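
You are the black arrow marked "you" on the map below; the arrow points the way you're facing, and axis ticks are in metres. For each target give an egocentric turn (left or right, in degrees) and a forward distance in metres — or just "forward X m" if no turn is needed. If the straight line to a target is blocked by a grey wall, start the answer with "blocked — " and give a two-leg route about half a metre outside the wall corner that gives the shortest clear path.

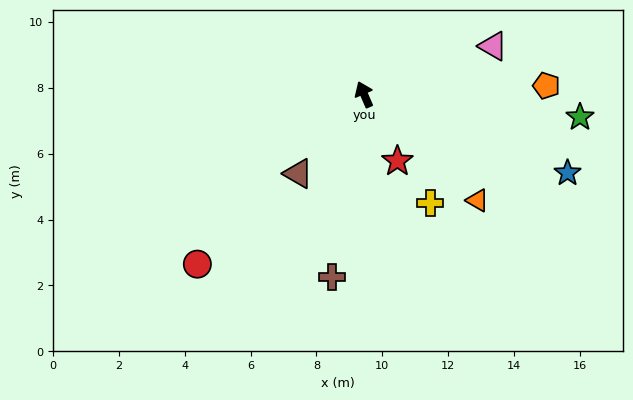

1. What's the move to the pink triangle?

turn right 93°, forward 4.2 m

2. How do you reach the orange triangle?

turn right 156°, forward 4.7 m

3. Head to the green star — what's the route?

turn right 119°, forward 6.6 m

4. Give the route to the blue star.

turn right 134°, forward 6.6 m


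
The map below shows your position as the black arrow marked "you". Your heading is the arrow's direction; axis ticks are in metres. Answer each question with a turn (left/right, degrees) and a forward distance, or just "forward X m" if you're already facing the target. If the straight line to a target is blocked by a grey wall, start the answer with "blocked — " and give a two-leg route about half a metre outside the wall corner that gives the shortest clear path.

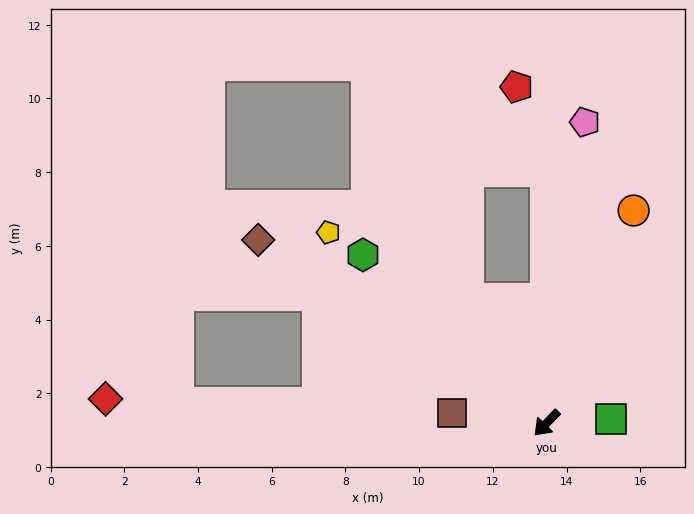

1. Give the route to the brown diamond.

turn right 78°, forward 9.3 m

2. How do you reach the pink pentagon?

turn right 143°, forward 8.2 m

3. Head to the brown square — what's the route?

turn right 52°, forward 2.6 m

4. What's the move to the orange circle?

turn right 158°, forward 6.2 m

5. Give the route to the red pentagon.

blocked — turn right 135°, forward 6.8 m, then turn left 18°, forward 2.4 m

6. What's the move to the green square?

turn left 138°, forward 1.7 m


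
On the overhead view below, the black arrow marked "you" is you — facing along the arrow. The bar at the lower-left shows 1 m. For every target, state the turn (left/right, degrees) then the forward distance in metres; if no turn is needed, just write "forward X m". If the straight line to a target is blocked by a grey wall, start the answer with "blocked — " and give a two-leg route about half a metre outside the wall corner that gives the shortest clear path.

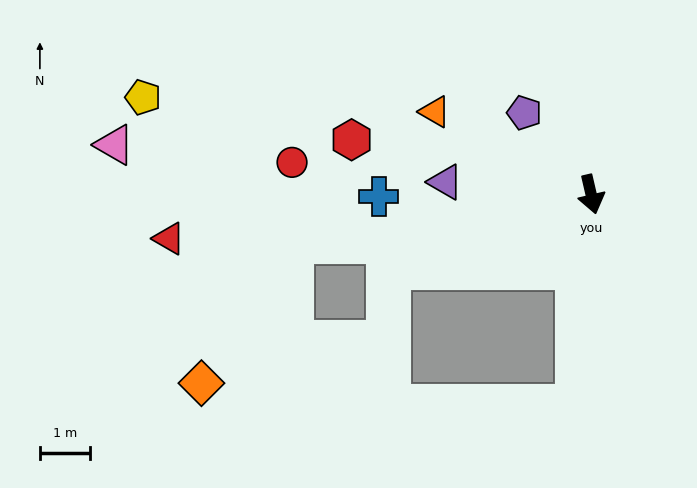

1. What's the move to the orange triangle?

turn right 131°, forward 3.6 m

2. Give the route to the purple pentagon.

turn right 154°, forward 2.1 m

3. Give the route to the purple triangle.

turn right 108°, forward 2.9 m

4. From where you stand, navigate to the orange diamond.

blocked — turn right 94°, forward 6.1 m, then turn left 48°, forward 3.4 m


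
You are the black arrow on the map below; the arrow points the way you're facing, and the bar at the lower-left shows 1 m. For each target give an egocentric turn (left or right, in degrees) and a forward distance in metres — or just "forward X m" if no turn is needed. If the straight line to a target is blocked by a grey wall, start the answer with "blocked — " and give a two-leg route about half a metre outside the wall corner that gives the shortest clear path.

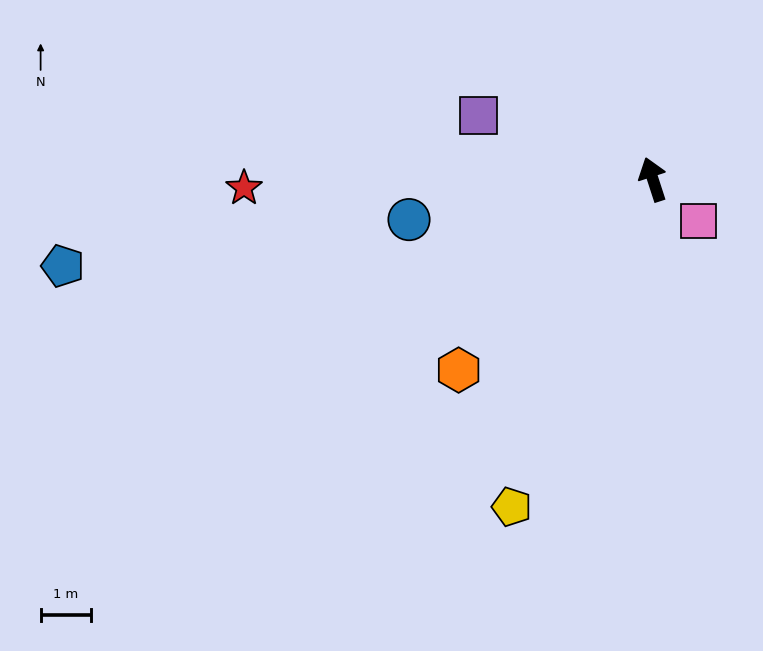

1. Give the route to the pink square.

turn right 150°, forward 1.2 m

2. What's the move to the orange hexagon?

turn left 116°, forward 5.4 m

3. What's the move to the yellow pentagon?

turn left 139°, forward 7.1 m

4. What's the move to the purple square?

turn left 52°, forward 3.7 m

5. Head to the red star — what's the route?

turn left 73°, forward 8.1 m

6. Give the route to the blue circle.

turn left 81°, forward 4.9 m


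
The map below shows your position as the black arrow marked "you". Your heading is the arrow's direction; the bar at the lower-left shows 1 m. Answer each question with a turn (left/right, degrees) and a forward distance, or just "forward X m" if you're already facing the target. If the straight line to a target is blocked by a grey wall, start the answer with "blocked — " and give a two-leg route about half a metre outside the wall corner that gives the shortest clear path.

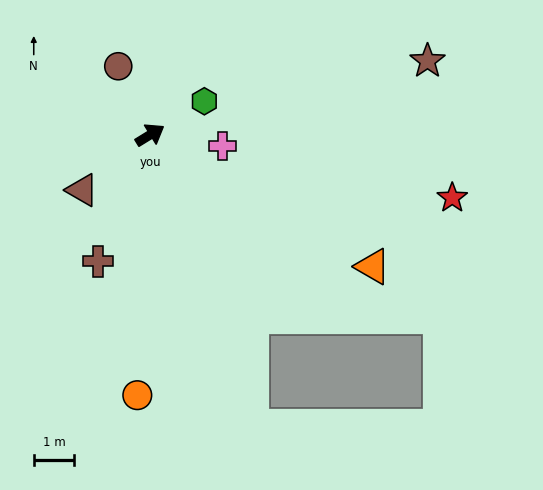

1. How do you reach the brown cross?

turn right 144°, forward 3.4 m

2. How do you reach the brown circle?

turn left 83°, forward 1.9 m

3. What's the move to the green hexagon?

forward 1.6 m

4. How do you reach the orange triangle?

turn right 62°, forward 6.4 m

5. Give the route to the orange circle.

turn right 124°, forward 6.4 m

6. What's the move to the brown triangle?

turn right 172°, forward 2.2 m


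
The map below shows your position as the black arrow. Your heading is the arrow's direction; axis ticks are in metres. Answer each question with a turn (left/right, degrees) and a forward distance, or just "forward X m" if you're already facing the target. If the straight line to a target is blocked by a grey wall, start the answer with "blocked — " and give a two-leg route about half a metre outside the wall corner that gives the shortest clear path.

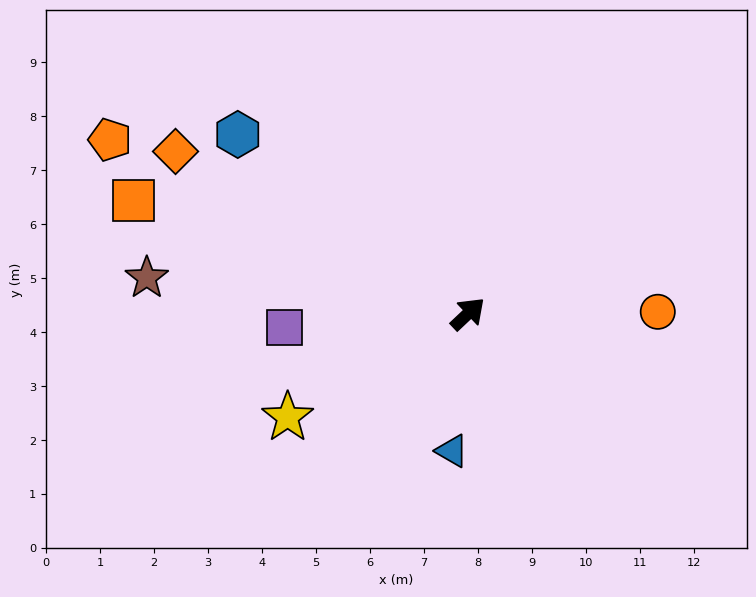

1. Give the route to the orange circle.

turn right 43°, forward 3.5 m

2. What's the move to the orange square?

turn left 118°, forward 6.5 m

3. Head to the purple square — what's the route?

turn left 141°, forward 3.4 m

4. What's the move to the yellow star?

turn left 167°, forward 3.9 m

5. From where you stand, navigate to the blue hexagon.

turn left 99°, forward 5.4 m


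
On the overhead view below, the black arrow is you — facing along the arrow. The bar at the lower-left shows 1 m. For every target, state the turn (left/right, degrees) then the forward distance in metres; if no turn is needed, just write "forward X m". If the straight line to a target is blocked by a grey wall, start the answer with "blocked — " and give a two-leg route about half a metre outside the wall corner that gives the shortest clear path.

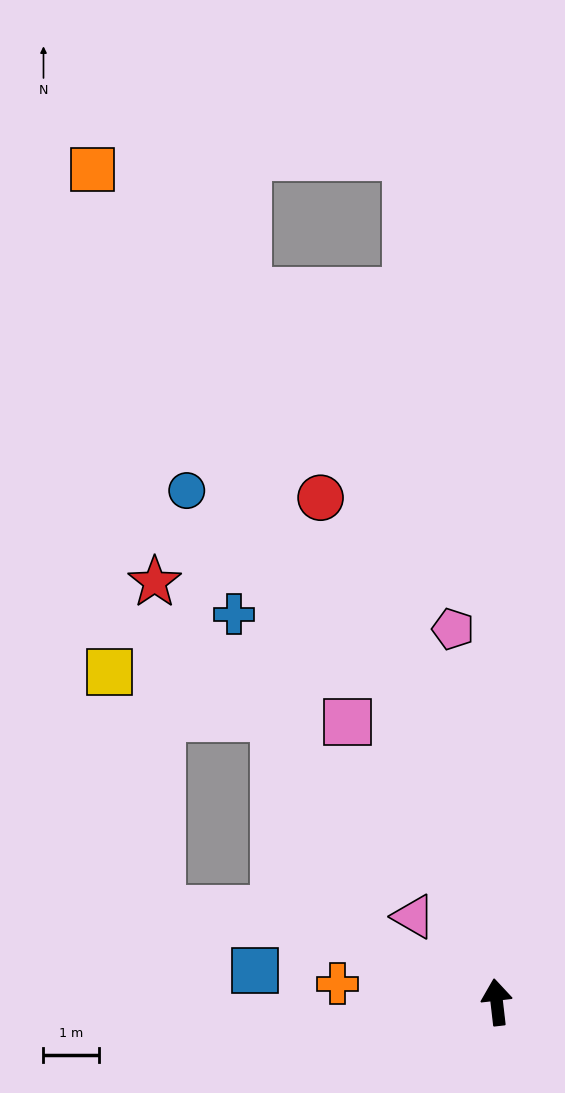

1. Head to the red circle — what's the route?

turn left 13°, forward 9.6 m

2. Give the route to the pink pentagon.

forward 6.7 m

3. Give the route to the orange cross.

turn left 77°, forward 2.9 m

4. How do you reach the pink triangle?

turn left 38°, forward 2.1 m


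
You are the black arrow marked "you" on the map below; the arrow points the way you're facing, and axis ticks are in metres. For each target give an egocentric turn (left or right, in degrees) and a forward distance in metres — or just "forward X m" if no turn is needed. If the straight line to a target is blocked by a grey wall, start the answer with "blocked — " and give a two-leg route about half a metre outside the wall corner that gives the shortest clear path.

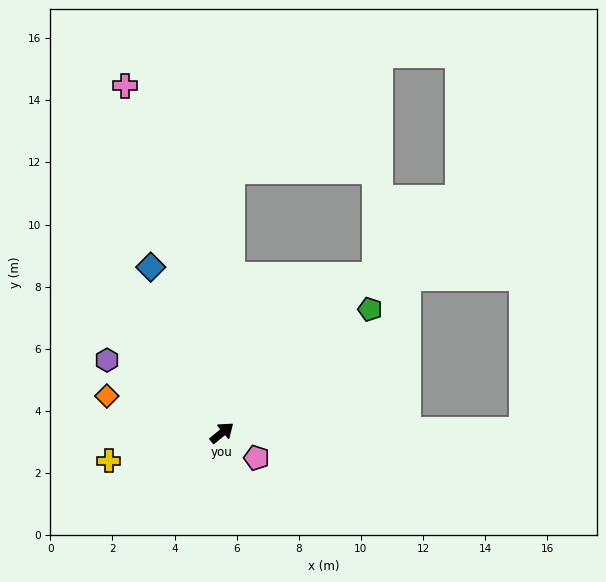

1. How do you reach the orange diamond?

turn left 123°, forward 3.9 m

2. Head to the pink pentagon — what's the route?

turn right 75°, forward 1.4 m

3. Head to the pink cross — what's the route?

turn left 66°, forward 11.6 m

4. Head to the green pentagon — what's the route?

forward 6.2 m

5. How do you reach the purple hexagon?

turn left 108°, forward 4.4 m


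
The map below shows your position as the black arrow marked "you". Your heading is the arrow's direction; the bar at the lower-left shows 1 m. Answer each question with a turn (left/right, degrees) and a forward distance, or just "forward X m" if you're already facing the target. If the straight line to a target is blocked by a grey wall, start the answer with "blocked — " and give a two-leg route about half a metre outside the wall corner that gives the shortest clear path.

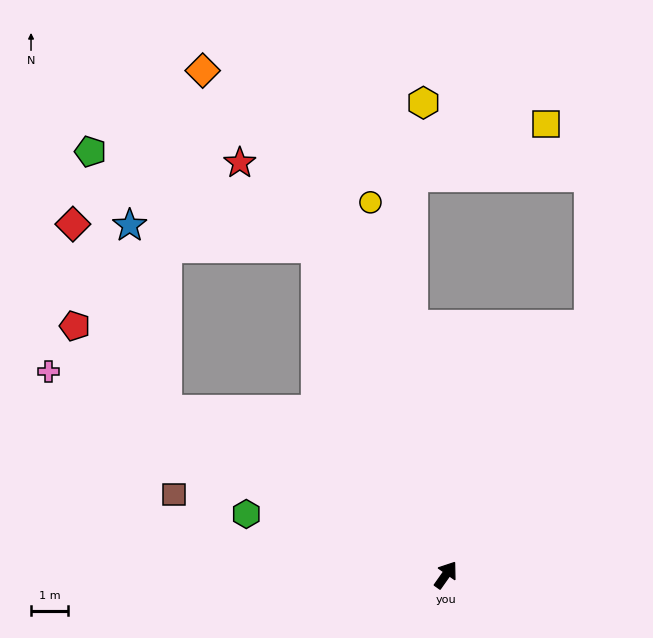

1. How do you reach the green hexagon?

turn left 108°, forward 5.7 m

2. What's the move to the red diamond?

blocked — turn left 95°, forward 8.8 m, then turn right 33°, forward 5.7 m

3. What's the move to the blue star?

blocked — turn left 95°, forward 8.8 m, then turn right 49°, forward 5.1 m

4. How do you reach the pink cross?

turn left 98°, forward 12.2 m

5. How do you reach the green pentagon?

blocked — turn left 57°, forward 9.6 m, then turn left 45°, forward 6.7 m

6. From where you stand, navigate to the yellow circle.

turn left 47°, forward 10.4 m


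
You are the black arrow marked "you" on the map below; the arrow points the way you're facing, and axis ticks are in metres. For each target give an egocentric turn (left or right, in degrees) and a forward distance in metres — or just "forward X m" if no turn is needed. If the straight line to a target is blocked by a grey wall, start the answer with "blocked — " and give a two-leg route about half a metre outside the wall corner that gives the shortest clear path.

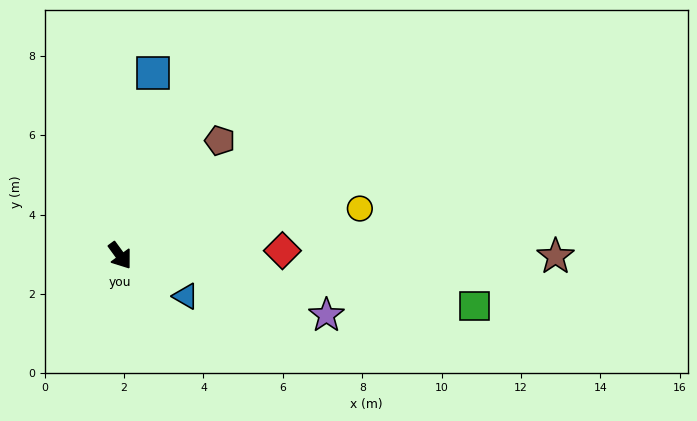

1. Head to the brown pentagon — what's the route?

turn left 103°, forward 3.8 m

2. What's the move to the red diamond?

turn left 56°, forward 4.1 m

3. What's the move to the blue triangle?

turn left 22°, forward 1.9 m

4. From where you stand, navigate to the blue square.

turn left 134°, forward 4.7 m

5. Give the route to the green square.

turn left 46°, forward 9.0 m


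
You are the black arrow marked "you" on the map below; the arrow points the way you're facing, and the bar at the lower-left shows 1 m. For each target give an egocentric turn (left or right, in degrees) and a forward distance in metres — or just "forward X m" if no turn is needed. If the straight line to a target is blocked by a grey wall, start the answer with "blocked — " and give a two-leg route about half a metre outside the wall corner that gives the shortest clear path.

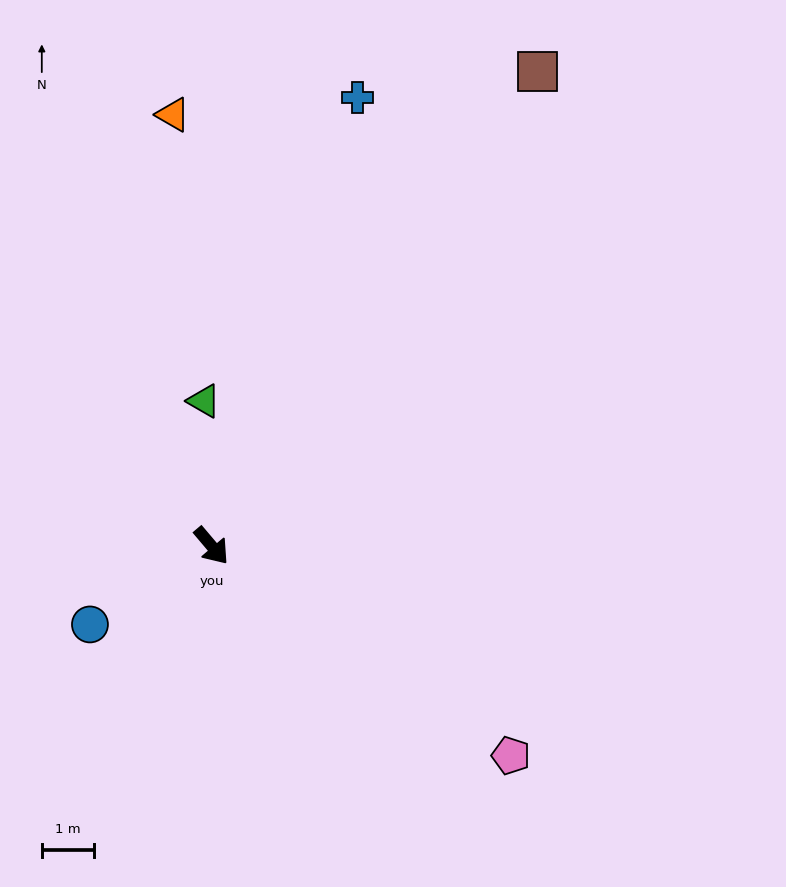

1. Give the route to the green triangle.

turn left 143°, forward 2.8 m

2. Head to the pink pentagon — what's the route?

turn left 15°, forward 7.0 m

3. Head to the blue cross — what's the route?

turn left 122°, forward 9.1 m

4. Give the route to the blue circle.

turn right 97°, forward 2.8 m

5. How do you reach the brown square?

turn left 105°, forward 11.1 m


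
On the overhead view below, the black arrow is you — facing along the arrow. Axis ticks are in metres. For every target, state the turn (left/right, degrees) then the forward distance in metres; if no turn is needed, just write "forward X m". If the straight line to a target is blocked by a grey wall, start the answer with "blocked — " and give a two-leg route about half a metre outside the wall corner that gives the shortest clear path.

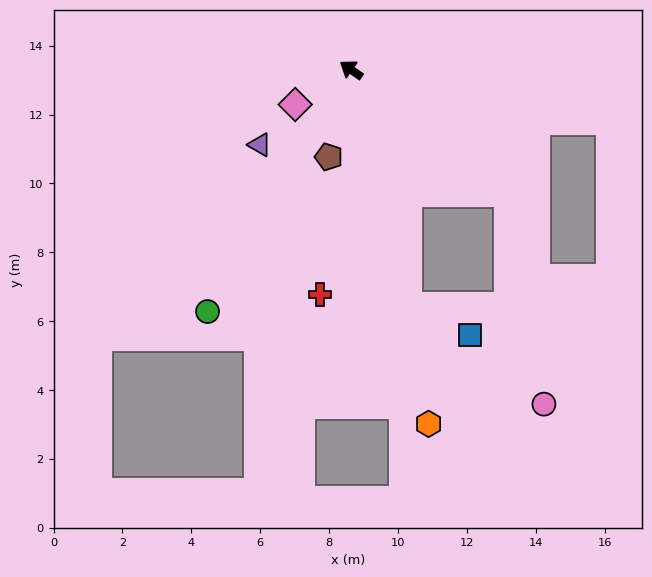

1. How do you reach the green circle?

turn left 94°, forward 8.2 m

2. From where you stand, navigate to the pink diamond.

turn left 67°, forward 1.9 m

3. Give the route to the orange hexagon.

turn left 137°, forward 10.5 m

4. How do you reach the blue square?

blocked — turn left 138°, forward 7.1 m, then turn left 52°, forward 2.0 m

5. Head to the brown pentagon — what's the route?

turn left 110°, forward 2.6 m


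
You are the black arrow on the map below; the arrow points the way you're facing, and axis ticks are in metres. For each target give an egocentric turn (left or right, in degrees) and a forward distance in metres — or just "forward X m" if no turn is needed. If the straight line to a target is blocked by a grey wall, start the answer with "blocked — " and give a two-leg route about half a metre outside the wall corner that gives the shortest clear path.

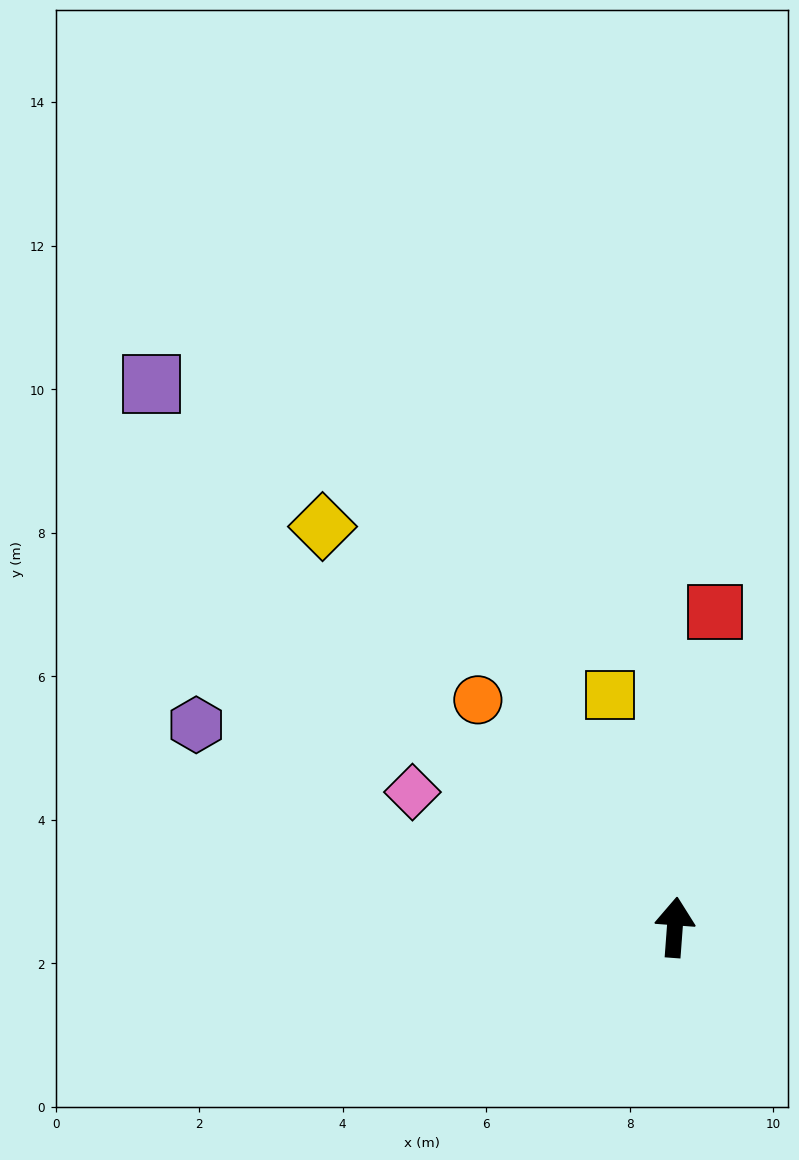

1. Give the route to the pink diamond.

turn left 67°, forward 4.1 m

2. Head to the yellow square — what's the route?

turn left 20°, forward 3.4 m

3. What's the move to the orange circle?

turn left 45°, forward 4.2 m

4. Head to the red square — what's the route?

turn right 3°, forward 4.4 m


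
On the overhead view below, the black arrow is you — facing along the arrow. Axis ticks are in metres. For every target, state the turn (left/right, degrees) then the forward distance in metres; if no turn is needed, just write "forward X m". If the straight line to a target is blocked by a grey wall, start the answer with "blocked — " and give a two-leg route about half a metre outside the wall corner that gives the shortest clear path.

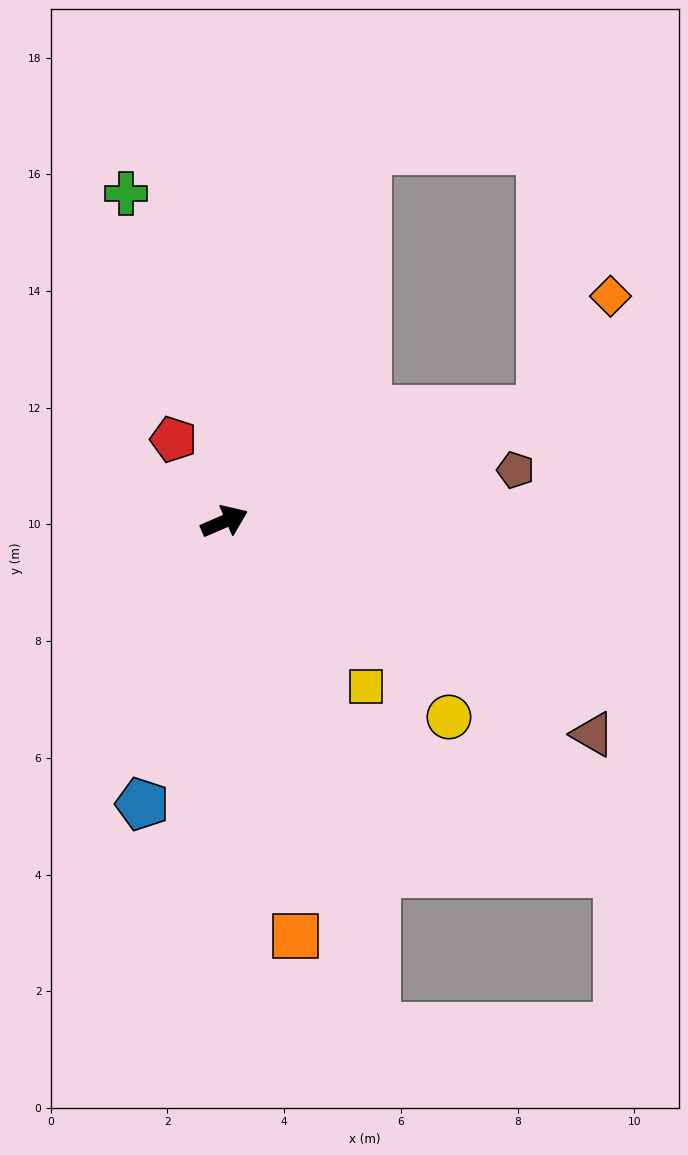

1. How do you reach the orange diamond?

blocked — turn right 4°, forward 5.7 m, then turn left 39°, forward 2.3 m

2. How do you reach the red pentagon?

turn left 99°, forward 1.7 m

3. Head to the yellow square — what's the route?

turn right 73°, forward 3.7 m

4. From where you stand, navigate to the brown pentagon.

turn right 13°, forward 5.1 m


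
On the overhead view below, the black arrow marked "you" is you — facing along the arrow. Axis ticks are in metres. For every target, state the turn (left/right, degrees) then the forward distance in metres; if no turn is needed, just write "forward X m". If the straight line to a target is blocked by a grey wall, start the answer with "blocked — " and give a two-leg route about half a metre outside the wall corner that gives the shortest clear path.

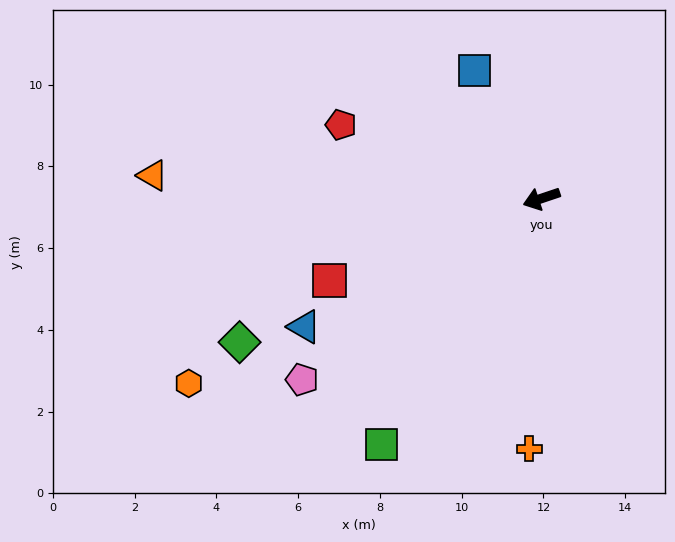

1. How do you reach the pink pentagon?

turn left 19°, forward 7.3 m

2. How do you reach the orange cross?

turn left 69°, forward 6.1 m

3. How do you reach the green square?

turn left 38°, forward 7.2 m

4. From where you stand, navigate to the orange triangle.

turn right 22°, forward 9.5 m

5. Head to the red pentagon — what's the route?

turn right 39°, forward 5.2 m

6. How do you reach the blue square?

turn right 81°, forward 3.5 m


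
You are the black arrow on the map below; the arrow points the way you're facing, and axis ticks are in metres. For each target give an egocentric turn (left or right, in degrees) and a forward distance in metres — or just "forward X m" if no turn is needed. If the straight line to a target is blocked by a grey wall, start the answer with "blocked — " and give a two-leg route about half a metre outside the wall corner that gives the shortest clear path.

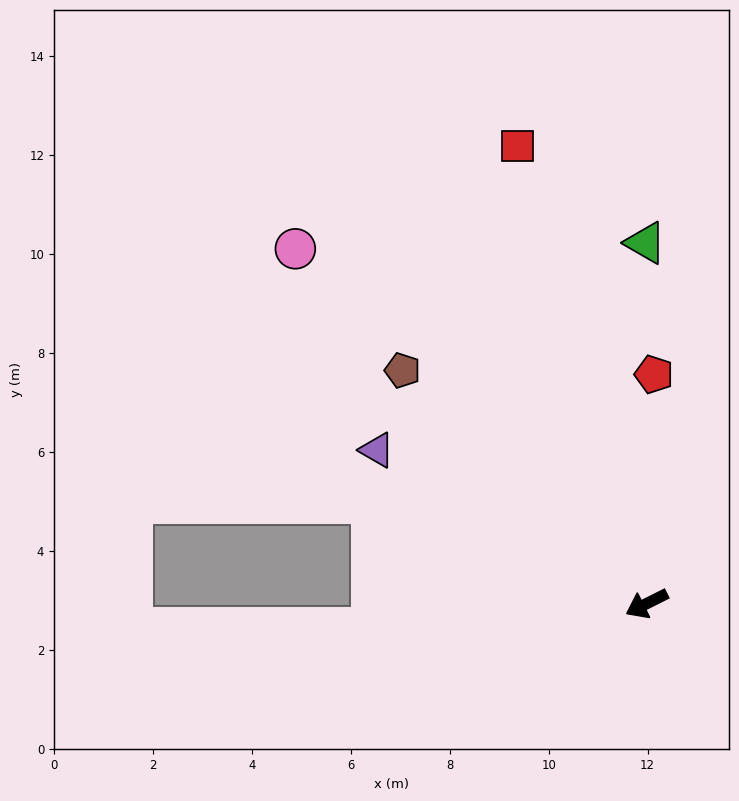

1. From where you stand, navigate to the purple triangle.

turn right 56°, forward 6.3 m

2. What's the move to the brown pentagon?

turn right 70°, forward 6.8 m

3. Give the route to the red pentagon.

turn right 118°, forward 4.6 m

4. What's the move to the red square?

turn right 101°, forward 9.6 m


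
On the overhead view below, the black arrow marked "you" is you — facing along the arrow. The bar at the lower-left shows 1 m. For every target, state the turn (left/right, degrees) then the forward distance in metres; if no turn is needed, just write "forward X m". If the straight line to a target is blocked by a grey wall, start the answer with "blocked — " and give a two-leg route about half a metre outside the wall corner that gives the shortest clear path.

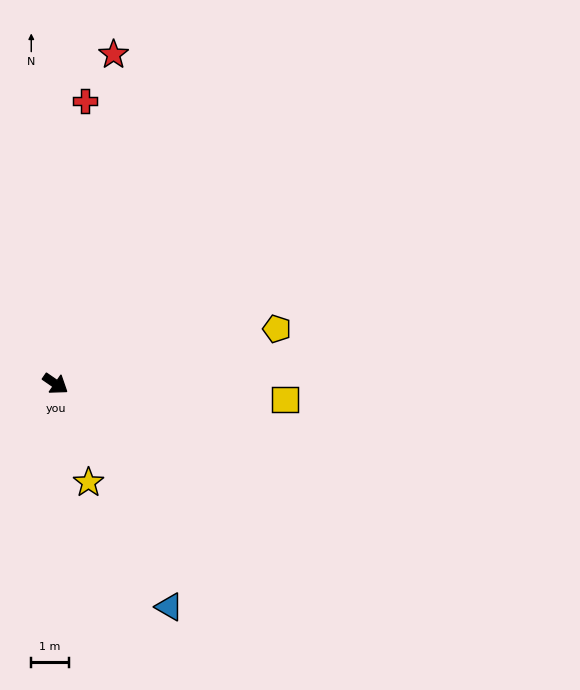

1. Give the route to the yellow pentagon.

turn left 49°, forward 6.1 m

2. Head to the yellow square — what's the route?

turn left 31°, forward 6.2 m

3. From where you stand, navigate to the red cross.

turn left 119°, forward 7.6 m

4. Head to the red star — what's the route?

turn left 115°, forward 9.0 m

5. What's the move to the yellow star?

turn right 37°, forward 2.8 m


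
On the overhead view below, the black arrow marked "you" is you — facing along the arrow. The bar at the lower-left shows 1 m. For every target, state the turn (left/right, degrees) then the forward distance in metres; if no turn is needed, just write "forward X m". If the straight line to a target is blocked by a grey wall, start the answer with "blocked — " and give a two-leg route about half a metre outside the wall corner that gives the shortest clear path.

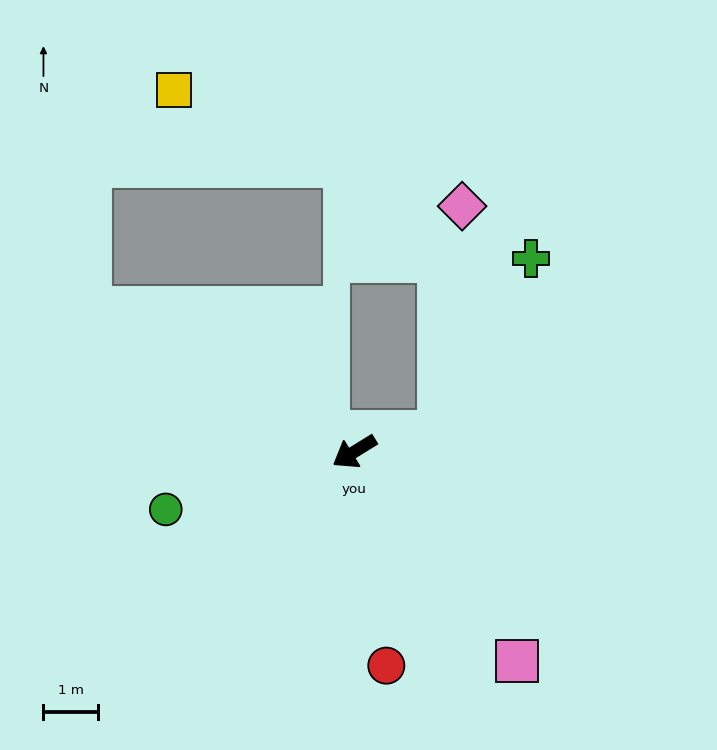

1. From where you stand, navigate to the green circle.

turn right 15°, forward 3.6 m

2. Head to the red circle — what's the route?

turn left 67°, forward 4.0 m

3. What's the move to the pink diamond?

blocked — turn left 161°, forward 1.6 m, then turn left 72°, forward 4.2 m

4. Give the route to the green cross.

blocked — turn left 161°, forward 1.6 m, then turn left 50°, forward 3.6 m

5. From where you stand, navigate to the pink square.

turn left 96°, forward 4.9 m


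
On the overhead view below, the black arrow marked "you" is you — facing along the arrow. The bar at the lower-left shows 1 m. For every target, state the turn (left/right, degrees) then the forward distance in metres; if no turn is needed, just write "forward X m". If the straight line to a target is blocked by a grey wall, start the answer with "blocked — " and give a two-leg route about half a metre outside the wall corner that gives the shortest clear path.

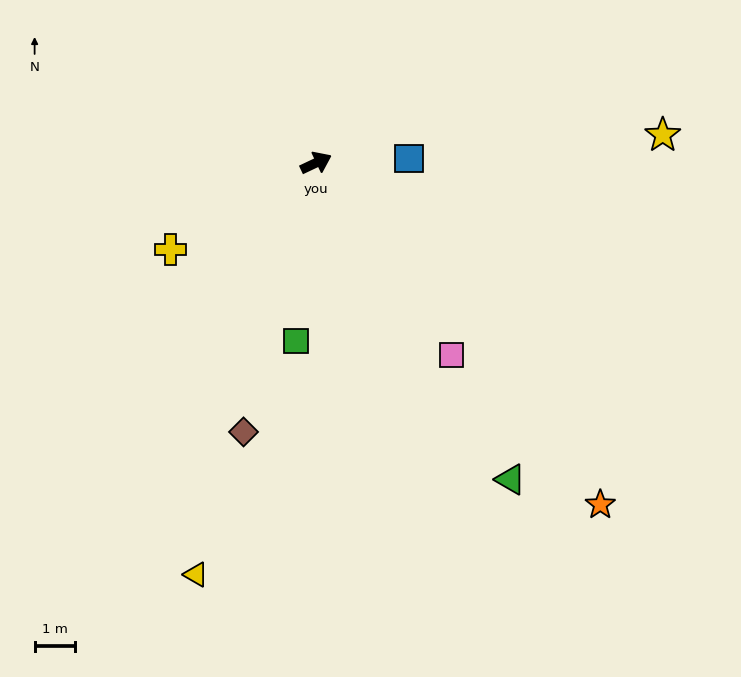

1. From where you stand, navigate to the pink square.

turn right 80°, forward 5.9 m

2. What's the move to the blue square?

turn right 23°, forward 2.3 m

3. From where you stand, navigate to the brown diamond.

turn right 130°, forward 7.0 m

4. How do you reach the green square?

turn right 122°, forward 4.5 m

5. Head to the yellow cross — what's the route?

turn right 175°, forward 4.2 m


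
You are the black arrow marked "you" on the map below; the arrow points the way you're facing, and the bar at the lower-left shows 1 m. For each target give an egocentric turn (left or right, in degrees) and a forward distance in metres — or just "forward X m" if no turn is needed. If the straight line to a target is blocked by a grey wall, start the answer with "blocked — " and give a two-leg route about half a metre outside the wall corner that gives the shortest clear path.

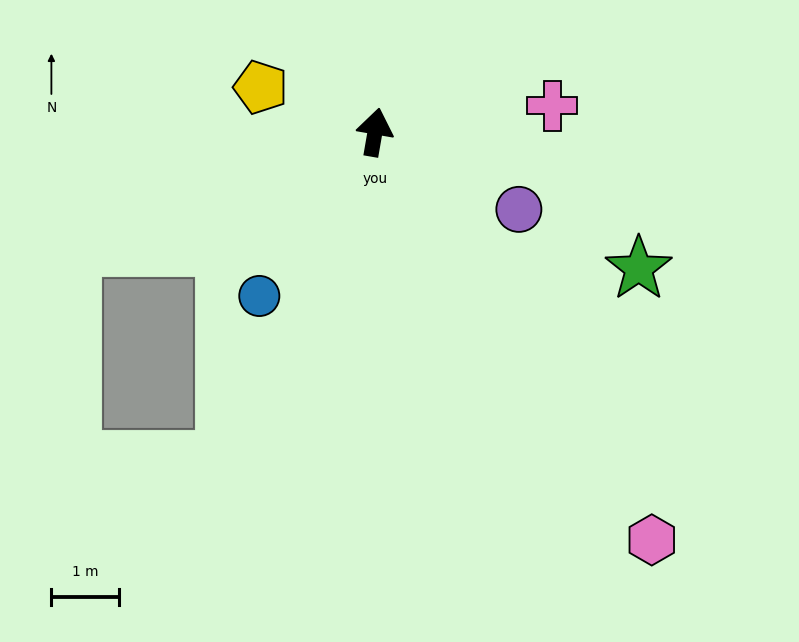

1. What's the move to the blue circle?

turn left 155°, forward 3.0 m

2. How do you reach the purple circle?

turn right 108°, forward 2.4 m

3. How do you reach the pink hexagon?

turn right 136°, forward 7.3 m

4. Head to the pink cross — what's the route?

turn right 72°, forward 2.7 m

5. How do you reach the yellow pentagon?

turn left 78°, forward 1.8 m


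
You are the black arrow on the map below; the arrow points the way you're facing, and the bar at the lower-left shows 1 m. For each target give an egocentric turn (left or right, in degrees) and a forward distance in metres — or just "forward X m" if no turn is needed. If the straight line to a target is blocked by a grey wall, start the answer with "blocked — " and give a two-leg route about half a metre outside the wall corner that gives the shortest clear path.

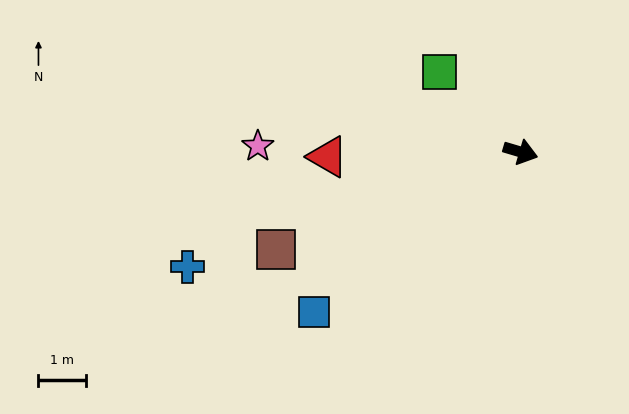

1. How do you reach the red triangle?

turn right 162°, forward 4.1 m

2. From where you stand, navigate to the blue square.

turn right 126°, forward 5.5 m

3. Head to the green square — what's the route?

turn left 152°, forward 2.4 m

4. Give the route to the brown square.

turn right 142°, forward 5.6 m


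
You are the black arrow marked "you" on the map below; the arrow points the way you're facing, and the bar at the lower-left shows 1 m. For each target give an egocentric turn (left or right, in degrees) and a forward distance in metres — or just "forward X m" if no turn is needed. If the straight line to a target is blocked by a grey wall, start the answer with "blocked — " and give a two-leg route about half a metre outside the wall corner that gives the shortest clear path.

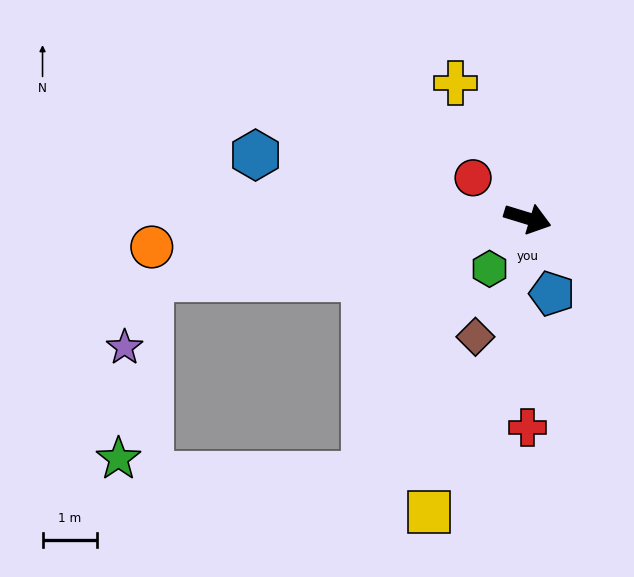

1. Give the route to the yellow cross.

turn left 135°, forward 2.8 m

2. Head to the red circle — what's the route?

turn left 160°, forward 1.2 m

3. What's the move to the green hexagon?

turn right 110°, forward 1.2 m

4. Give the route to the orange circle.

turn right 159°, forward 6.9 m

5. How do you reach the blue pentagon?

turn right 55°, forward 1.4 m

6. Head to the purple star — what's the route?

blocked — turn right 154°, forward 7.0 m, then turn left 61°, forward 1.3 m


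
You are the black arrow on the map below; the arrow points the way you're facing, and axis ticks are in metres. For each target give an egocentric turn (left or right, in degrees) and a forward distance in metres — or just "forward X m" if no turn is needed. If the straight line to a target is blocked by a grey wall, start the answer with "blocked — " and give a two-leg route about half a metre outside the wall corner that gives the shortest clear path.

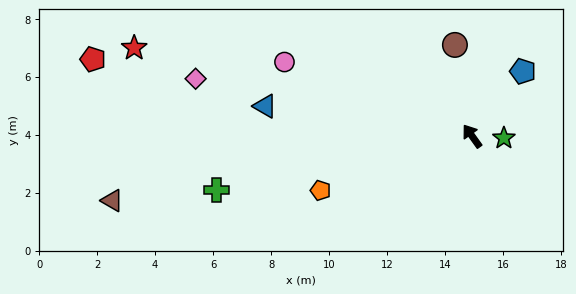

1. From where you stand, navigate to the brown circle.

turn right 25°, forward 3.2 m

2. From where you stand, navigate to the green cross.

turn left 66°, forward 9.0 m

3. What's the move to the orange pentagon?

turn left 74°, forward 5.6 m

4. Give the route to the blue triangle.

turn left 46°, forward 7.2 m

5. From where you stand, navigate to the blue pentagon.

turn right 74°, forward 2.8 m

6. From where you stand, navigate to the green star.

turn right 129°, forward 1.1 m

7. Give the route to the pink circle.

turn left 33°, forward 7.0 m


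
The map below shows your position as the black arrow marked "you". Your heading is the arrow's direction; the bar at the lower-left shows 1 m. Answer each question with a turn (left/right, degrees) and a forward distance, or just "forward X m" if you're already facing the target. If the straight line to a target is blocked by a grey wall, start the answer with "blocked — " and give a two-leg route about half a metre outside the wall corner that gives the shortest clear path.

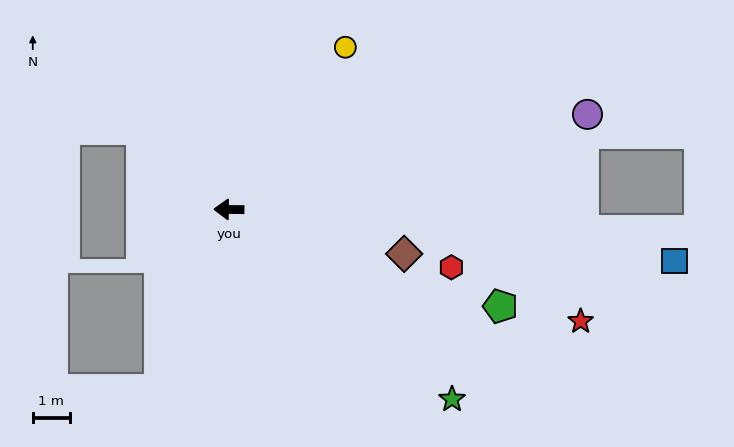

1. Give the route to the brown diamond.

turn left 167°, forward 4.9 m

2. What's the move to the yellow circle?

turn right 125°, forward 5.4 m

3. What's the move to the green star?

turn left 140°, forward 8.0 m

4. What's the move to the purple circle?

turn right 164°, forward 10.1 m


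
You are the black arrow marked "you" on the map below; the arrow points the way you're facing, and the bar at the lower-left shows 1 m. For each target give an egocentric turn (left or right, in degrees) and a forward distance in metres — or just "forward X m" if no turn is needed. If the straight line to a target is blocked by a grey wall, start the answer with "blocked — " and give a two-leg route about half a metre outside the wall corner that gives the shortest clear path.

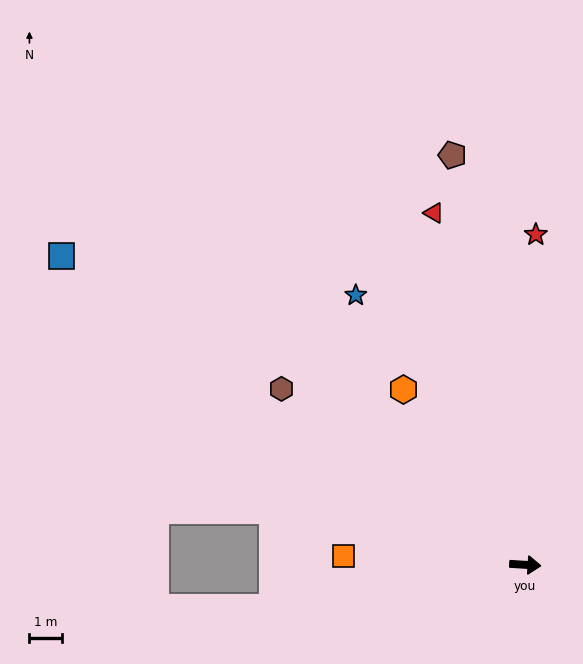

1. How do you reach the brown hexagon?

turn left 148°, forward 9.1 m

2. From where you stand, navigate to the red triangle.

turn left 108°, forward 11.1 m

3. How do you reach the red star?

turn left 92°, forward 10.0 m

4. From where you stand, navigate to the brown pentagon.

turn left 104°, forward 12.7 m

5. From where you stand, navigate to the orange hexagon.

turn left 128°, forward 6.5 m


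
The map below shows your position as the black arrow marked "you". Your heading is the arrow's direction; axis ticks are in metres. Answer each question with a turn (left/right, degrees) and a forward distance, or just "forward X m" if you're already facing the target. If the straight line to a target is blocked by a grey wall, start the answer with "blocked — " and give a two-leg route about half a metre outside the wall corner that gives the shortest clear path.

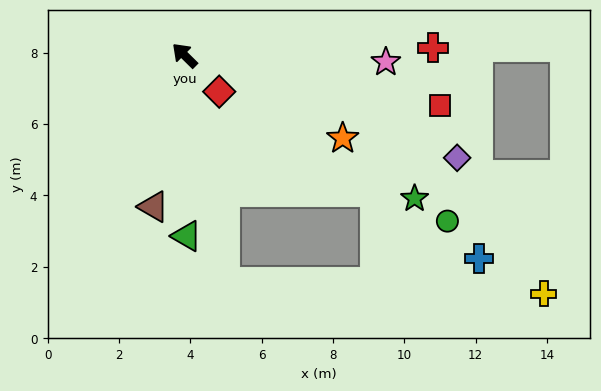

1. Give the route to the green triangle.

turn left 135°, forward 5.1 m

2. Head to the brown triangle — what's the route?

turn left 123°, forward 4.3 m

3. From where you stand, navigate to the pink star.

turn right 137°, forward 5.6 m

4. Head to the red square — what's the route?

turn right 146°, forward 7.3 m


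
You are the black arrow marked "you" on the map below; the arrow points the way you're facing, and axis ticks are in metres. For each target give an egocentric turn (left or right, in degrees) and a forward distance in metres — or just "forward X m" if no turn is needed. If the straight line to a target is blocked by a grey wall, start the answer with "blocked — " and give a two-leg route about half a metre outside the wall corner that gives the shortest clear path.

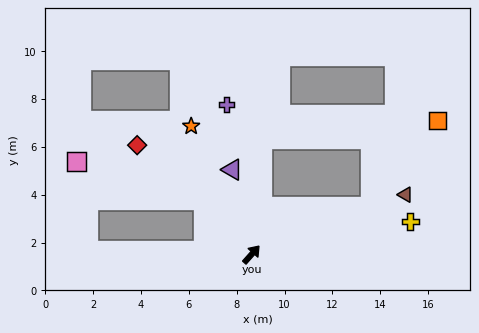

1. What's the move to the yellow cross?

turn right 37°, forward 6.8 m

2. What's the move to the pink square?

blocked — turn left 83°, forward 3.0 m, then turn left 32°, forward 5.6 m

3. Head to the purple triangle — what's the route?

turn left 54°, forward 3.6 m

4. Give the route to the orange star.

turn left 67°, forward 5.9 m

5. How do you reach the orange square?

blocked — turn right 27°, forward 5.4 m, then turn left 31°, forward 4.6 m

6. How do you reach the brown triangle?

turn right 27°, forward 6.9 m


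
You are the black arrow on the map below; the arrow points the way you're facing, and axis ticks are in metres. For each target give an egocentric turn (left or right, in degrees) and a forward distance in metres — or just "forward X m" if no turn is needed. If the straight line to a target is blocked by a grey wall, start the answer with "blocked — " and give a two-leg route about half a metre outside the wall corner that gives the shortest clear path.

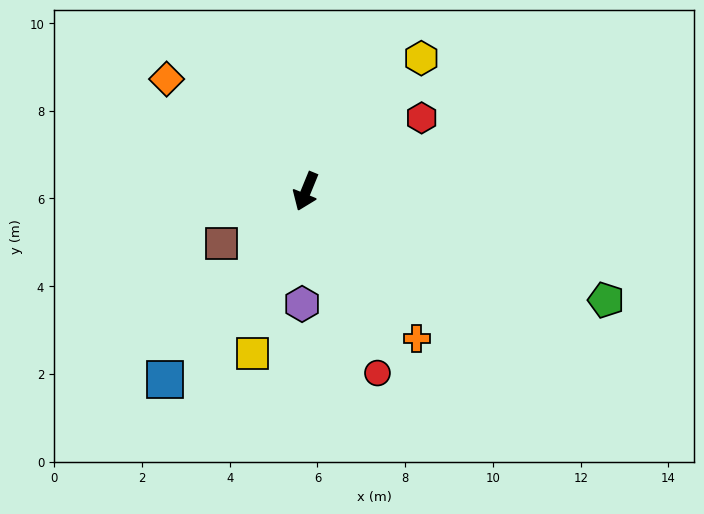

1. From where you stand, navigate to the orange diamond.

turn right 107°, forward 4.1 m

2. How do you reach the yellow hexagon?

turn left 161°, forward 4.0 m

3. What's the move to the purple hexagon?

turn left 20°, forward 2.6 m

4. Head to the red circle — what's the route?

turn left 44°, forward 4.5 m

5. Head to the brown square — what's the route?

turn right 36°, forward 2.3 m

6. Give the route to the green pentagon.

turn left 92°, forward 7.3 m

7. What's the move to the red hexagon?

turn left 145°, forward 3.1 m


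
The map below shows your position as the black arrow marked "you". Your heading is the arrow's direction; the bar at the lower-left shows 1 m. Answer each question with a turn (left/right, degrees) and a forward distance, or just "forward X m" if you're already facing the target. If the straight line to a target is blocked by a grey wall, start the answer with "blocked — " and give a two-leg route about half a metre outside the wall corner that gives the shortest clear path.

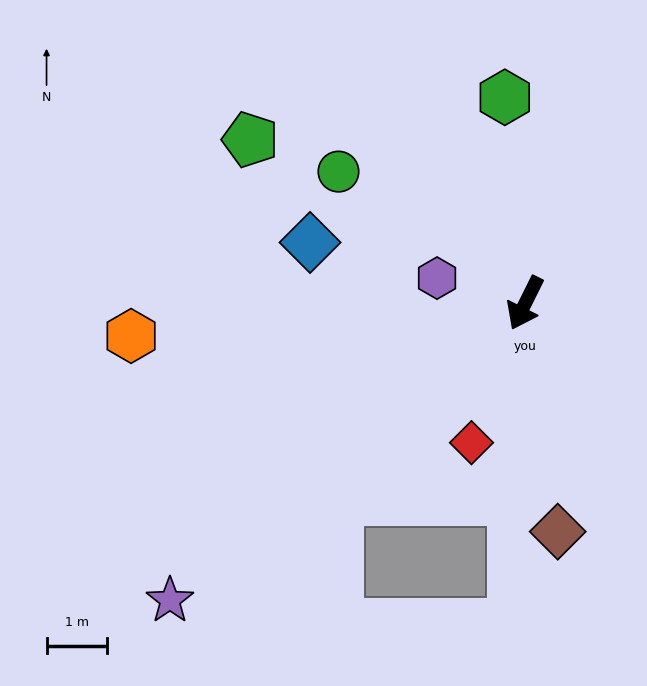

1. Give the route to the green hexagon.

turn right 148°, forward 3.4 m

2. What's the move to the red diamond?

turn left 5°, forward 2.5 m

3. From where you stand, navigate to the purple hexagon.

turn right 79°, forward 1.5 m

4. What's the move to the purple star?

turn right 24°, forward 7.6 m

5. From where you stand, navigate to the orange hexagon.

turn right 59°, forward 6.5 m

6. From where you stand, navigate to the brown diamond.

turn left 35°, forward 3.8 m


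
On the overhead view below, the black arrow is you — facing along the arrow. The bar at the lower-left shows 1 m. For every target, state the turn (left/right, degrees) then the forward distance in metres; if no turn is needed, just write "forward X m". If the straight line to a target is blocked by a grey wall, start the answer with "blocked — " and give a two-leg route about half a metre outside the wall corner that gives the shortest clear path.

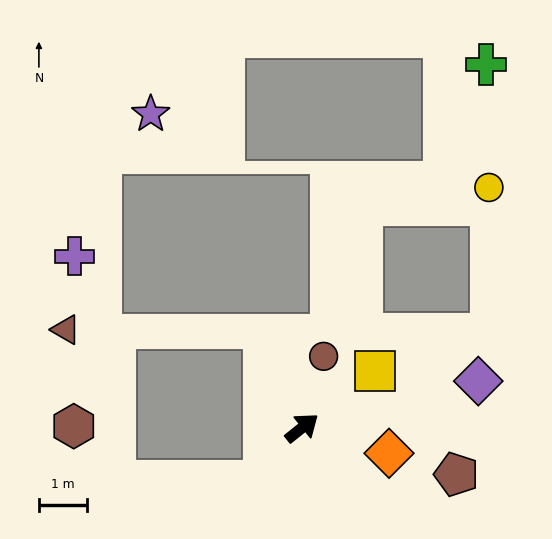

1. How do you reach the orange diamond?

turn right 55°, forward 1.9 m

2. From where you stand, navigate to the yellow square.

forward 1.9 m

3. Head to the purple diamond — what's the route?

turn right 24°, forward 3.8 m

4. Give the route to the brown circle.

turn left 35°, forward 1.5 m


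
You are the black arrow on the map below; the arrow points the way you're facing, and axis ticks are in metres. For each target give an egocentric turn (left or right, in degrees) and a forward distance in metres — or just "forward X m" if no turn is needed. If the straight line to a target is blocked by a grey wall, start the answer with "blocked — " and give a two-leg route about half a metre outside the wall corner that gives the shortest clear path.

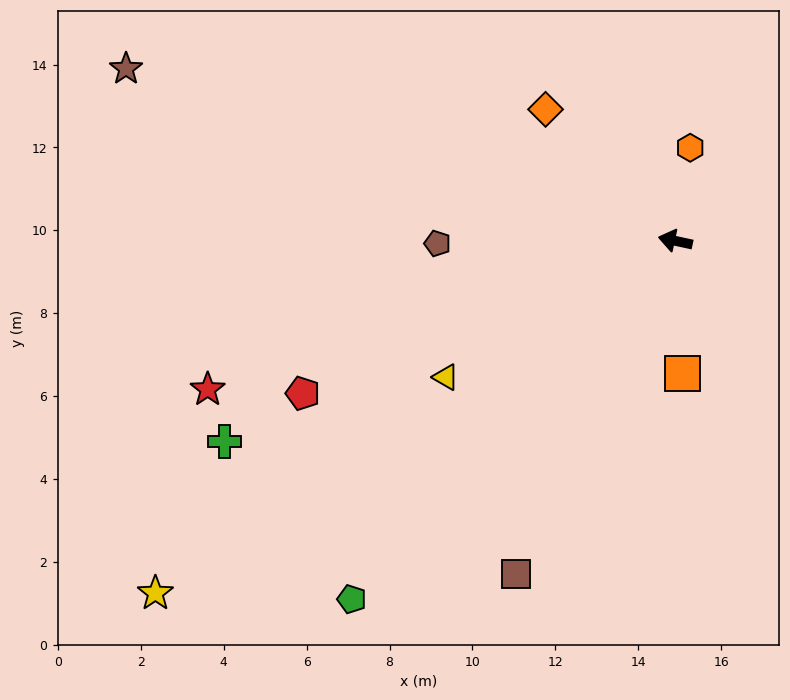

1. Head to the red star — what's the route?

turn left 30°, forward 11.8 m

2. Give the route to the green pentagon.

turn left 60°, forward 11.7 m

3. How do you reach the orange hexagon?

turn right 87°, forward 2.3 m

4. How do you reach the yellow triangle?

turn left 43°, forward 6.4 m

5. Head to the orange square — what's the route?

turn left 105°, forward 3.2 m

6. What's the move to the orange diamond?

turn right 33°, forward 4.5 m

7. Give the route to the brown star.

turn right 5°, forward 13.9 m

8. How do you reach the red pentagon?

turn left 34°, forward 9.7 m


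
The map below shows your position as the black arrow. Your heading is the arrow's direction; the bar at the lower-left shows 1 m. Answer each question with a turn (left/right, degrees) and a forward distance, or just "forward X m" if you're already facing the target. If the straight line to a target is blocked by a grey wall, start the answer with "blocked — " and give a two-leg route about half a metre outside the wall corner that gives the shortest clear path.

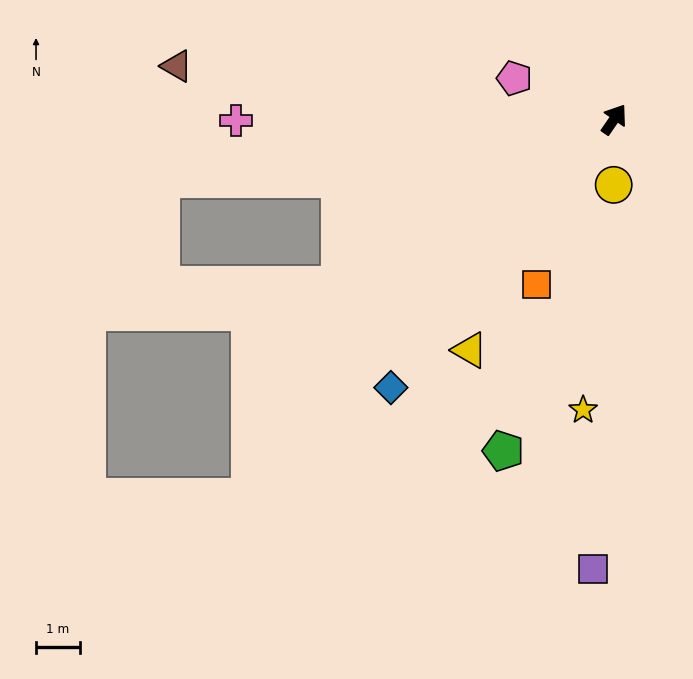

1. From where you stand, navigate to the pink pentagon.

turn left 102°, forward 2.4 m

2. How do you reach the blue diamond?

turn left 175°, forward 7.9 m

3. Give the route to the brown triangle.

turn left 118°, forward 10.0 m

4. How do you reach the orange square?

turn right 171°, forward 4.1 m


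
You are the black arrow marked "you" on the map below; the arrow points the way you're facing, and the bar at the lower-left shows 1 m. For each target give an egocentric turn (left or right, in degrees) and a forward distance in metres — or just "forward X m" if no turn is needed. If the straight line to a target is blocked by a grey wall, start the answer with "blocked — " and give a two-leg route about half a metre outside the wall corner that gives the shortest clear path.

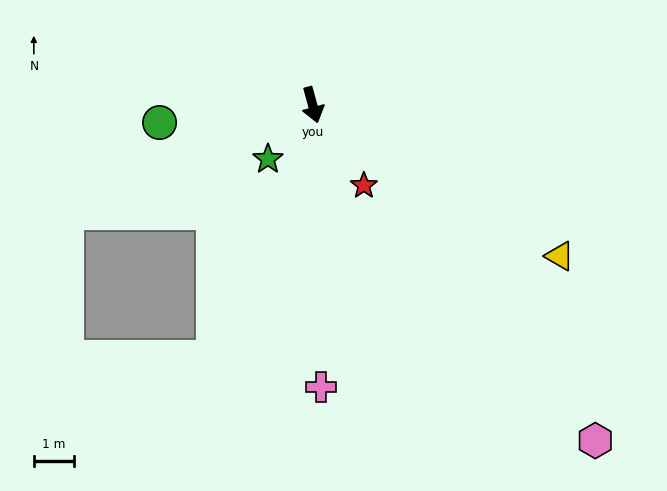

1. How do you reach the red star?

turn left 17°, forward 2.4 m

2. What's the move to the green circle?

turn right 99°, forward 3.8 m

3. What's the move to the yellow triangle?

turn left 43°, forward 7.2 m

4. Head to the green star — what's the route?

turn right 55°, forward 1.7 m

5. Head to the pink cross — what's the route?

turn right 14°, forward 7.0 m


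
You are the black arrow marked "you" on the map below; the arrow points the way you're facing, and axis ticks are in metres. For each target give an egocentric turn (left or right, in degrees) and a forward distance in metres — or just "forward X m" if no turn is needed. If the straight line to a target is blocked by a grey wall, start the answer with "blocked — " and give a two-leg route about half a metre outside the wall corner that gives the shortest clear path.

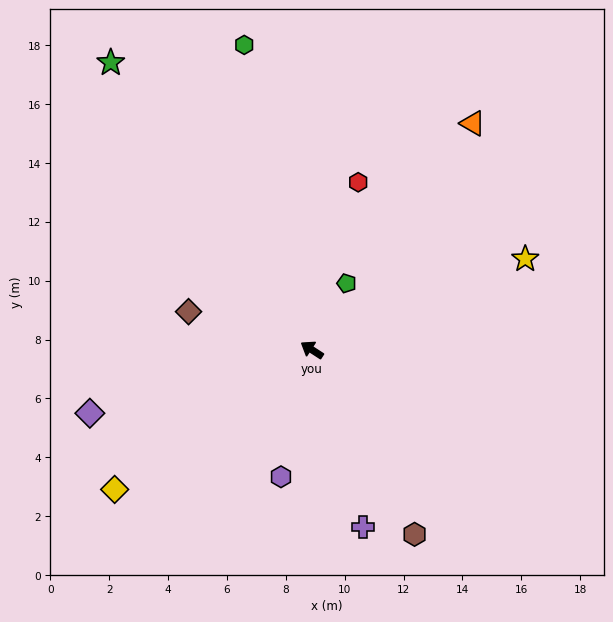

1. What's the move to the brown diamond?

turn left 16°, forward 4.4 m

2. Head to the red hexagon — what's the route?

turn right 72°, forward 5.9 m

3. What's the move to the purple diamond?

turn left 49°, forward 7.8 m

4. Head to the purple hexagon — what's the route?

turn left 109°, forward 4.4 m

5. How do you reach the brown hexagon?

turn left 152°, forward 7.2 m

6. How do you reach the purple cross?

turn left 139°, forward 6.3 m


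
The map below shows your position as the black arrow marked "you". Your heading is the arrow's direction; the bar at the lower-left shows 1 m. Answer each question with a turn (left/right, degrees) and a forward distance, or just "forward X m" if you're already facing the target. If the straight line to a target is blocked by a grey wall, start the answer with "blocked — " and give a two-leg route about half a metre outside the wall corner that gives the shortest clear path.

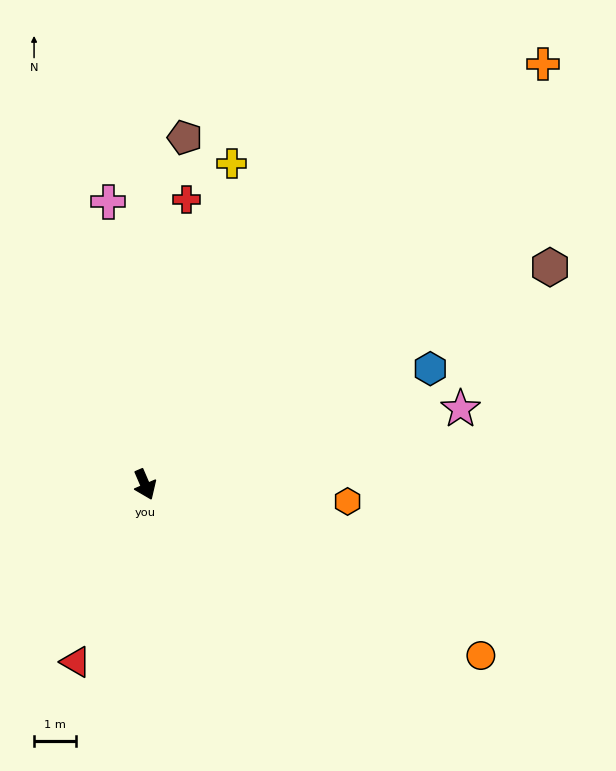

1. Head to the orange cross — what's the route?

turn left 113°, forward 13.9 m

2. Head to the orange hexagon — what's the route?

turn left 62°, forward 4.9 m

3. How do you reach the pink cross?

turn left 164°, forward 6.9 m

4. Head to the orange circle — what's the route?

turn left 40°, forward 9.1 m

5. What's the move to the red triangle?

turn right 45°, forward 4.6 m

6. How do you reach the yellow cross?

turn left 142°, forward 8.0 m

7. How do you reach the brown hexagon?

turn left 95°, forward 11.1 m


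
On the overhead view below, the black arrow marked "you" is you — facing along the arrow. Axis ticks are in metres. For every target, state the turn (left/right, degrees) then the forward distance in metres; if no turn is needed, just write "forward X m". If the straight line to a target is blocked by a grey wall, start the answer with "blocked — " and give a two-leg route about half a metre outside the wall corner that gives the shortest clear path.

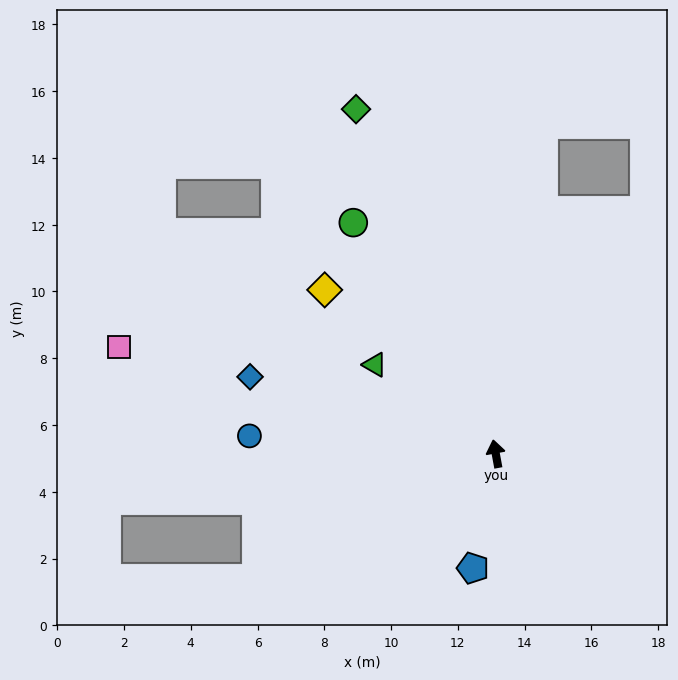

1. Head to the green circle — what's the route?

turn left 21°, forward 8.1 m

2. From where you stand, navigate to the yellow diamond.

turn left 36°, forward 7.1 m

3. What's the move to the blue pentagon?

turn left 158°, forward 3.5 m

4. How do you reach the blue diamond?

turn left 62°, forward 7.7 m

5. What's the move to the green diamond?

turn left 12°, forward 11.1 m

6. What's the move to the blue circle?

turn left 75°, forward 7.4 m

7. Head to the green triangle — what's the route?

turn left 43°, forward 4.5 m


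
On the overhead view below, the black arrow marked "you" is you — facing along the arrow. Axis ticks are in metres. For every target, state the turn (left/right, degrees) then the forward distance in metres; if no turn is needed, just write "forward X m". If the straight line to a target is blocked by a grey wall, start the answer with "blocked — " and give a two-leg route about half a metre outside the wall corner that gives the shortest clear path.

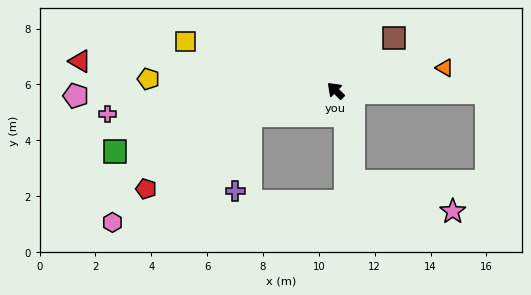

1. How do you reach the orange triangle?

turn right 124°, forward 4.0 m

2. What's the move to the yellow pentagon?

turn left 41°, forward 6.7 m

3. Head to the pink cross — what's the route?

turn left 50°, forward 8.2 m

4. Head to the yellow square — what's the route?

turn left 26°, forward 5.7 m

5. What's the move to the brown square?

turn right 94°, forward 2.8 m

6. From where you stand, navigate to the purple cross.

blocked — turn left 61°, forward 3.2 m, then turn left 62°, forward 2.8 m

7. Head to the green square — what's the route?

turn left 60°, forward 8.2 m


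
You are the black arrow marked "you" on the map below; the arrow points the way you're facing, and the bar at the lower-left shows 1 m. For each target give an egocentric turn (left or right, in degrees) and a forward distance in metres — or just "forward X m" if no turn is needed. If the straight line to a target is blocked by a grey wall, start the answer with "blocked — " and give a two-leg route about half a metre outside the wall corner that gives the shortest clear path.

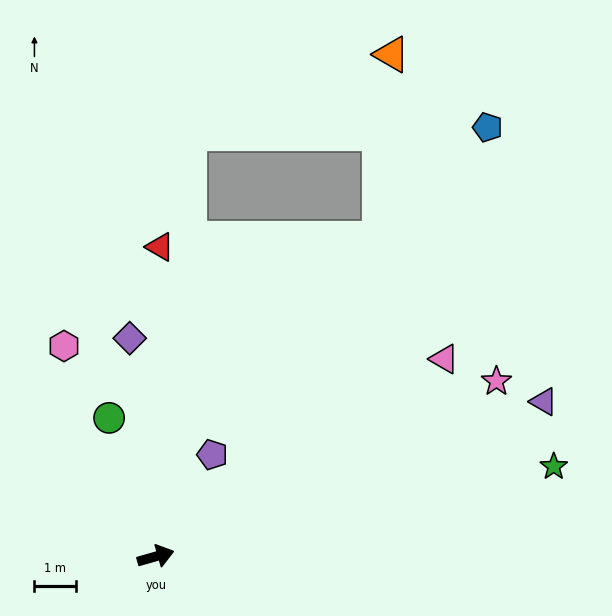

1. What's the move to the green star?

turn right 3°, forward 9.7 m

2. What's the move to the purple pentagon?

turn left 45°, forward 2.8 m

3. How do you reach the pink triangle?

turn left 18°, forward 8.3 m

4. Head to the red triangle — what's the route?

turn left 73°, forward 7.4 m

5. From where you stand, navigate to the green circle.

turn left 93°, forward 3.5 m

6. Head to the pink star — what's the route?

turn left 11°, forward 9.1 m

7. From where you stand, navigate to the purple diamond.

turn left 81°, forward 5.2 m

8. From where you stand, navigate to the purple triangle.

turn left 6°, forward 9.9 m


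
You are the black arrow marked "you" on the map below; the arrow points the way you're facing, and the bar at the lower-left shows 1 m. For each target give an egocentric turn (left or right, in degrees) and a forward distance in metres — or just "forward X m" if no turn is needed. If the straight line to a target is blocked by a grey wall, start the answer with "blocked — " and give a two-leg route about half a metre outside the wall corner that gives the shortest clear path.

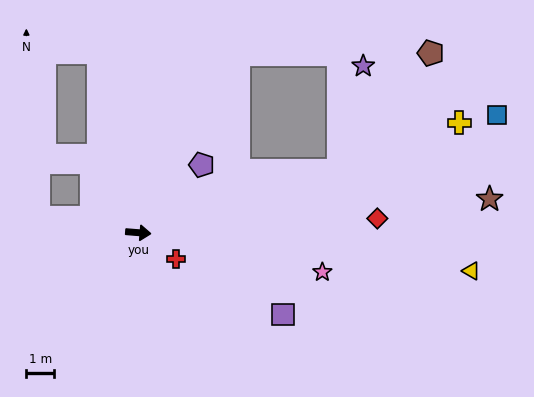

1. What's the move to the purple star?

blocked — turn left 22°, forward 7.5 m, then turn left 59°, forward 3.9 m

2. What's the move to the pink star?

turn right 8°, forward 6.8 m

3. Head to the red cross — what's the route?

turn right 30°, forward 1.7 m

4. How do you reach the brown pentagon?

blocked — turn left 22°, forward 7.5 m, then turn left 35°, forward 5.4 m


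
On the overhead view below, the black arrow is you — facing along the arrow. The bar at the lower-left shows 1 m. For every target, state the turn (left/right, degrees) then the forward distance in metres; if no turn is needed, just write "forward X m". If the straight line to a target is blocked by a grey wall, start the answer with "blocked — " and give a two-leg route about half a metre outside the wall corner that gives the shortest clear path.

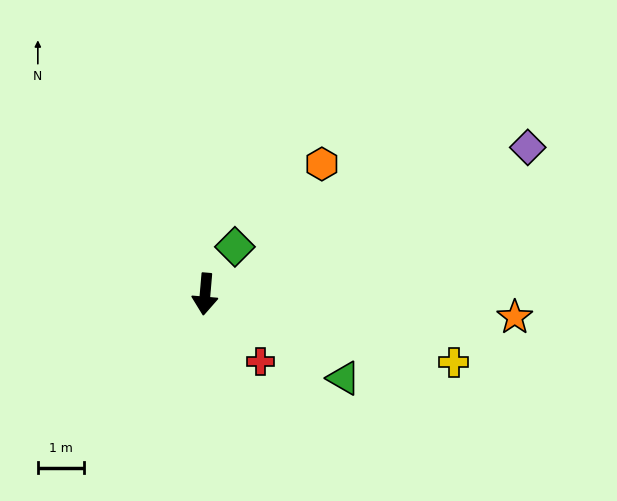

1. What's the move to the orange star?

turn left 91°, forward 6.7 m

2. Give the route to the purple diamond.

turn left 119°, forward 7.6 m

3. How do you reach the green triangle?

turn left 64°, forward 3.5 m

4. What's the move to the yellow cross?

turn left 80°, forward 5.5 m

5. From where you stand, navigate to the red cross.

turn left 44°, forward 1.9 m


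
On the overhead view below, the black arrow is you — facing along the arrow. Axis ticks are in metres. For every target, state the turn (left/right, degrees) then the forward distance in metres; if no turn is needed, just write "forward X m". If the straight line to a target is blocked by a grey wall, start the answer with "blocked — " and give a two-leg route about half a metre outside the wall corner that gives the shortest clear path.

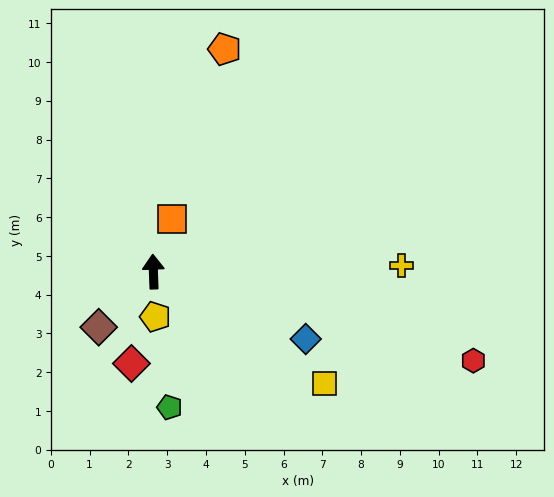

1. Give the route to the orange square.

turn right 22°, forward 1.4 m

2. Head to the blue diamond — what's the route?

turn right 116°, forward 4.3 m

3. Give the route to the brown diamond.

turn left 133°, forward 2.0 m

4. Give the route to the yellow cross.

turn right 91°, forward 6.4 m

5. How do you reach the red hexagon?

turn right 108°, forward 8.6 m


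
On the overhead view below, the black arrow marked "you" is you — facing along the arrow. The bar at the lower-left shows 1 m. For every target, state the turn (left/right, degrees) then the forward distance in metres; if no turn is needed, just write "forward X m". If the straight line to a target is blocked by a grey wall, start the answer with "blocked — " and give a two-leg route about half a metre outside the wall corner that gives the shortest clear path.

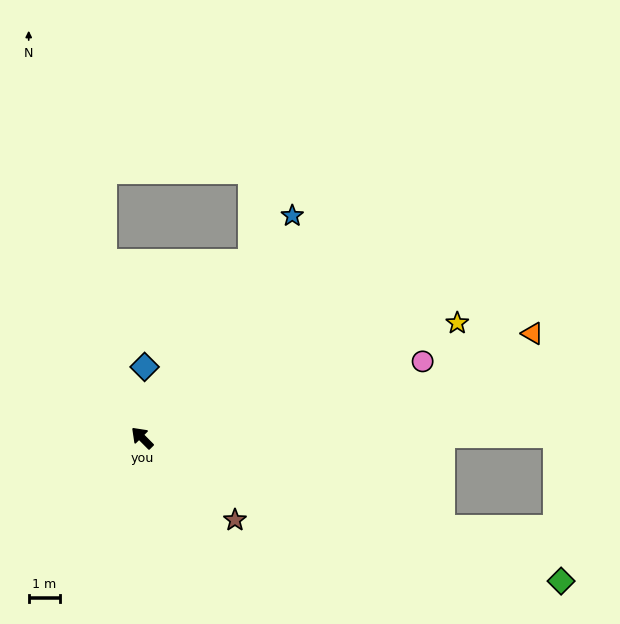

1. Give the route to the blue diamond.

turn right 47°, forward 2.3 m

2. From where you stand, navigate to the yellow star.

turn right 115°, forward 10.8 m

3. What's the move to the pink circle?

turn right 120°, forward 9.4 m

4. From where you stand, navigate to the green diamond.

turn right 154°, forward 14.3 m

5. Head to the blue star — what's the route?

turn right 79°, forward 8.7 m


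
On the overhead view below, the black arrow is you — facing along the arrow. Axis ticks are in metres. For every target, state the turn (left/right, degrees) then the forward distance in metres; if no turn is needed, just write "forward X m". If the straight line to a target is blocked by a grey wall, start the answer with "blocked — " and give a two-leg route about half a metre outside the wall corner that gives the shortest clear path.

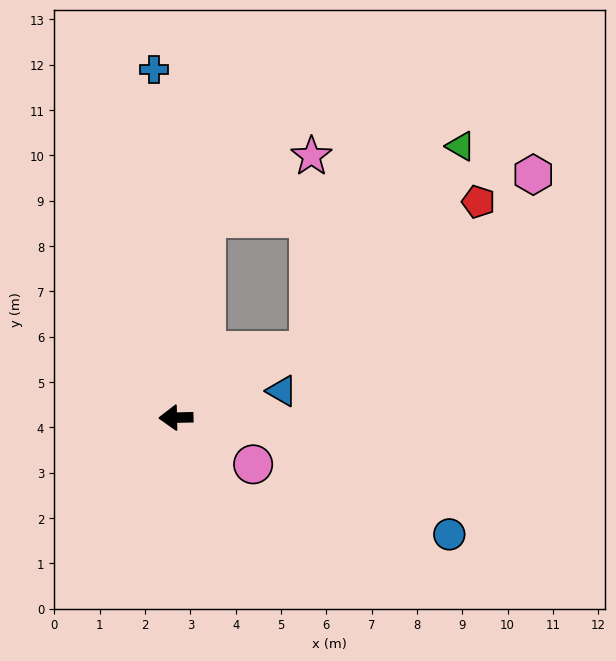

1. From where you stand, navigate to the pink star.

blocked — turn right 100°, forward 4.4 m, then turn right 50°, forward 2.7 m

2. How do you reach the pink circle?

turn left 148°, forward 2.0 m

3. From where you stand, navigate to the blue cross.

turn right 88°, forward 7.7 m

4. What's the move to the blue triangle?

turn right 167°, forward 2.4 m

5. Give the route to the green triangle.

blocked — turn right 100°, forward 4.4 m, then turn right 65°, forward 5.8 m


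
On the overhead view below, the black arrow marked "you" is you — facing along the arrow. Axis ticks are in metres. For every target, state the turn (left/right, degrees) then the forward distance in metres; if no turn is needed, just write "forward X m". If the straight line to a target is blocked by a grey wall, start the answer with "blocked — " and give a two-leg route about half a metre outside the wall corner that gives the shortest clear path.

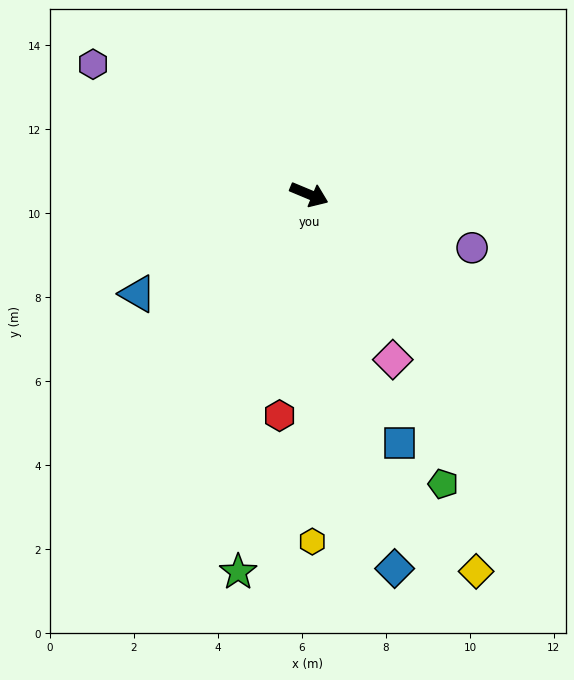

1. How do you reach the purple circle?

turn left 5°, forward 4.1 m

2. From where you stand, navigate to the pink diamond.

turn right 40°, forward 4.4 m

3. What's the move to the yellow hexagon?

turn right 67°, forward 8.3 m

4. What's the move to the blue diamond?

turn right 54°, forward 9.1 m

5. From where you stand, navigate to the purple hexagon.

turn left 172°, forward 6.0 m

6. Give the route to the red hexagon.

turn right 75°, forward 5.3 m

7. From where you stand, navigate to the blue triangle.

turn right 127°, forward 4.7 m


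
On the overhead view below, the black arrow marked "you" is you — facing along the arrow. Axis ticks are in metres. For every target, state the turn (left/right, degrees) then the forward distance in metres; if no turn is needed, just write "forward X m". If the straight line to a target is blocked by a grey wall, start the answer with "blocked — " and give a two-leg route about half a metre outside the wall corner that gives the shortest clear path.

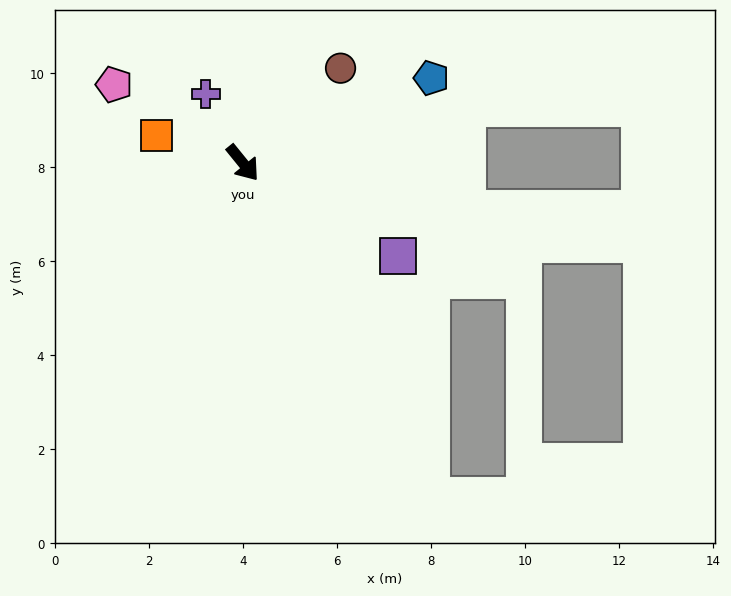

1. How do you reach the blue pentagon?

turn left 75°, forward 4.4 m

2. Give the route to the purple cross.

turn left 169°, forward 1.7 m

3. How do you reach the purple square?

turn left 20°, forward 3.9 m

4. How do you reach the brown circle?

turn left 95°, forward 2.9 m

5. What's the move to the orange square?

turn right 147°, forward 1.9 m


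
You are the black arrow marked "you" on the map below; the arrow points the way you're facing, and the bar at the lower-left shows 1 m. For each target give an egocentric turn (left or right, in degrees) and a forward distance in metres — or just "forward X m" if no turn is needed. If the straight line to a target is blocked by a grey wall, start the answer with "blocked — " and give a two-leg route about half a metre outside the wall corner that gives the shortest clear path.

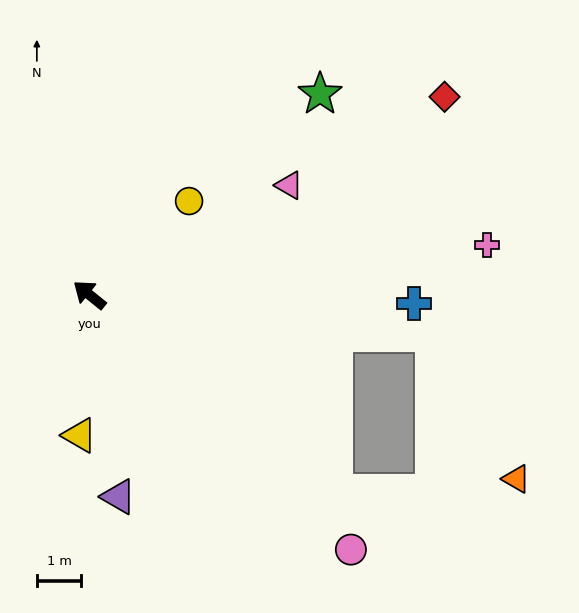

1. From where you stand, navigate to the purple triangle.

turn left 137°, forward 4.6 m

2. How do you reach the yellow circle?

turn right 98°, forward 3.1 m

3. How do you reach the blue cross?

turn right 143°, forward 7.3 m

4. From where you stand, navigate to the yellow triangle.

turn left 125°, forward 3.2 m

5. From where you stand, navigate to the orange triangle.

blocked — turn right 147°, forward 7.8 m, then turn right 55°, forward 3.8 m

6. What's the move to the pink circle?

turn left 175°, forward 8.2 m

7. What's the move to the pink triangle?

turn right 112°, forward 5.1 m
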